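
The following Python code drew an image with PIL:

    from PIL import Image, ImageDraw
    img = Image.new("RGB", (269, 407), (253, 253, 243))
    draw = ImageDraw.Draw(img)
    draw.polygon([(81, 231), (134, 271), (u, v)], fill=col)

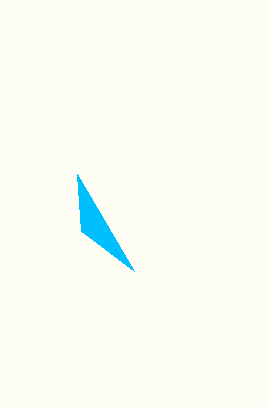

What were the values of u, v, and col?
u = 77
v = 174
col = 'deepskyblue'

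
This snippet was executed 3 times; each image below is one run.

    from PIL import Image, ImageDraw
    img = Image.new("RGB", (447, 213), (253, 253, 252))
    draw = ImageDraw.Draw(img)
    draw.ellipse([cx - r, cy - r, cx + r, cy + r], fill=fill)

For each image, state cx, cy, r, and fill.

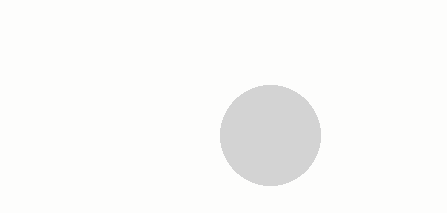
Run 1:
cx = 270
cy = 135
r = 50
fill = 'lightgray'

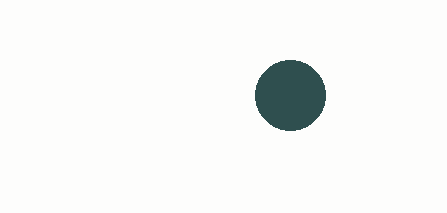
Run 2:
cx = 290, cy = 95, r = 35, fill = 'darkslategray'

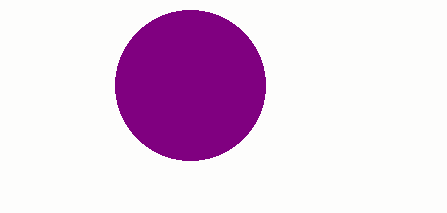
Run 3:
cx = 190, cy = 85, r = 75, fill = 'purple'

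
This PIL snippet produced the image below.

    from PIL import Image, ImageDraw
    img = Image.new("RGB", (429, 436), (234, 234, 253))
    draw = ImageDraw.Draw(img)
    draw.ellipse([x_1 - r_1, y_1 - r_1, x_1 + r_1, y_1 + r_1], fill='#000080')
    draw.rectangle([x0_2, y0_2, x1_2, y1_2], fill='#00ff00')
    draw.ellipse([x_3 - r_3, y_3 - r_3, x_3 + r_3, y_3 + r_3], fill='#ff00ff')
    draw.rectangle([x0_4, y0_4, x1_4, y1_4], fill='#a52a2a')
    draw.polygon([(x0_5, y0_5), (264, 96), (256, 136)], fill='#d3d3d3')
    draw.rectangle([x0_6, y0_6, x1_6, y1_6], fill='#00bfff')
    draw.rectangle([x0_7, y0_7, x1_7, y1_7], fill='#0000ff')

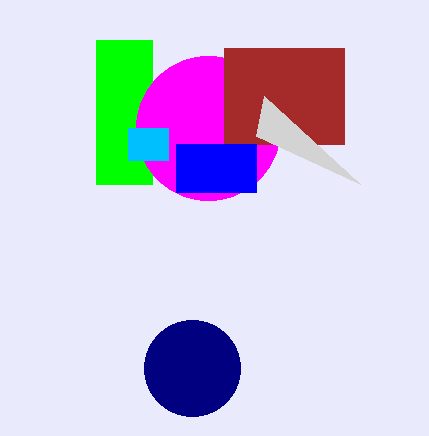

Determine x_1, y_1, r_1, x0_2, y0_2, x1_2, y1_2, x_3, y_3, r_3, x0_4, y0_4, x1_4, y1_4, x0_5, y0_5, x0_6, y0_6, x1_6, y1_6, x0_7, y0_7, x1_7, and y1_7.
x_1 = 192; y_1 = 368; r_1 = 48; x0_2 = 96; y0_2 = 40; x1_2 = 152; y1_2 = 184; x_3 = 208; y_3 = 128; r_3 = 72; x0_4 = 224; y0_4 = 48; x1_4 = 344; y1_4 = 144; x0_5 = 360; y0_5 = 184; x0_6 = 128; y0_6 = 128; x1_6 = 168; y1_6 = 160; x0_7 = 176; y0_7 = 144; x1_7 = 256; y1_7 = 192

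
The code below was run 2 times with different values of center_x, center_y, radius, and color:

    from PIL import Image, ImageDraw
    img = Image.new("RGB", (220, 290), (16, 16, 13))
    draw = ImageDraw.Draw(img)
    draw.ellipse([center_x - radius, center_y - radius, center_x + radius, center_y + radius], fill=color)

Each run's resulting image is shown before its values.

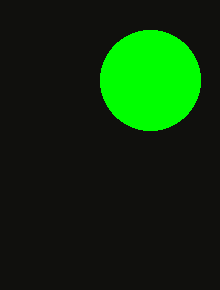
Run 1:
center_x = 150; center_y = 80; radius = 50; color = 'lime'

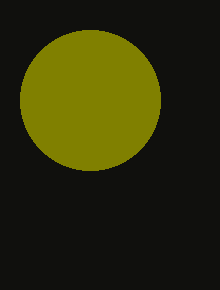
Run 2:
center_x = 90
center_y = 100
radius = 70
color = 'olive'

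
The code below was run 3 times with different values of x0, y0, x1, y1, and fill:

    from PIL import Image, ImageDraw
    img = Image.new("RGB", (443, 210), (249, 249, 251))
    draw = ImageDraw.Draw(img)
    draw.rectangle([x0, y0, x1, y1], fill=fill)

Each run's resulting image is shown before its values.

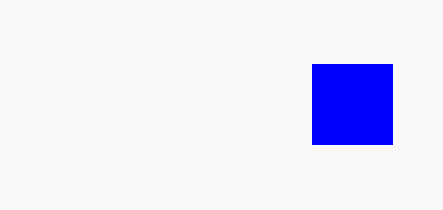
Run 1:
x0 = 312; y0 = 64; x1 = 392; y1 = 144; fill = 'blue'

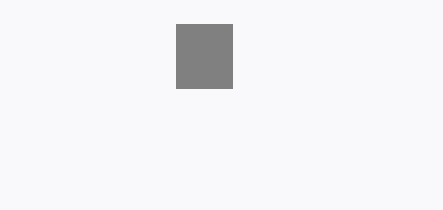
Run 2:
x0 = 176; y0 = 24; x1 = 232; y1 = 88; fill = 'gray'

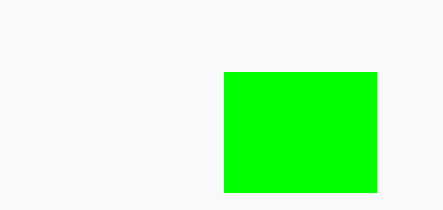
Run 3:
x0 = 224
y0 = 72
x1 = 376
y1 = 192
fill = 'lime'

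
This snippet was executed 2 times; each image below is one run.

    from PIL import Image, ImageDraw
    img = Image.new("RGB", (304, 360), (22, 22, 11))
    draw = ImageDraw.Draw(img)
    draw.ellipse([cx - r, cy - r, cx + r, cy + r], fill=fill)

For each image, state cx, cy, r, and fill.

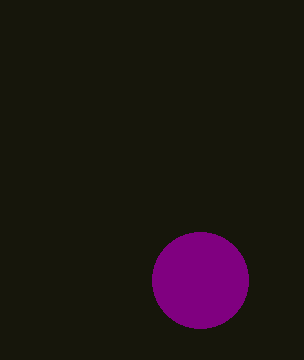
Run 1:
cx = 200, cy = 280, r = 48, fill = 'purple'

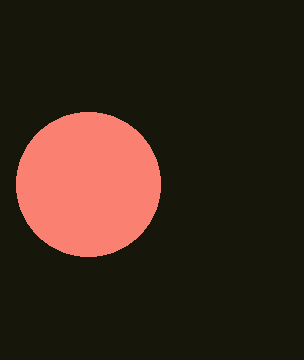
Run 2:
cx = 88; cy = 184; r = 72; fill = 'salmon'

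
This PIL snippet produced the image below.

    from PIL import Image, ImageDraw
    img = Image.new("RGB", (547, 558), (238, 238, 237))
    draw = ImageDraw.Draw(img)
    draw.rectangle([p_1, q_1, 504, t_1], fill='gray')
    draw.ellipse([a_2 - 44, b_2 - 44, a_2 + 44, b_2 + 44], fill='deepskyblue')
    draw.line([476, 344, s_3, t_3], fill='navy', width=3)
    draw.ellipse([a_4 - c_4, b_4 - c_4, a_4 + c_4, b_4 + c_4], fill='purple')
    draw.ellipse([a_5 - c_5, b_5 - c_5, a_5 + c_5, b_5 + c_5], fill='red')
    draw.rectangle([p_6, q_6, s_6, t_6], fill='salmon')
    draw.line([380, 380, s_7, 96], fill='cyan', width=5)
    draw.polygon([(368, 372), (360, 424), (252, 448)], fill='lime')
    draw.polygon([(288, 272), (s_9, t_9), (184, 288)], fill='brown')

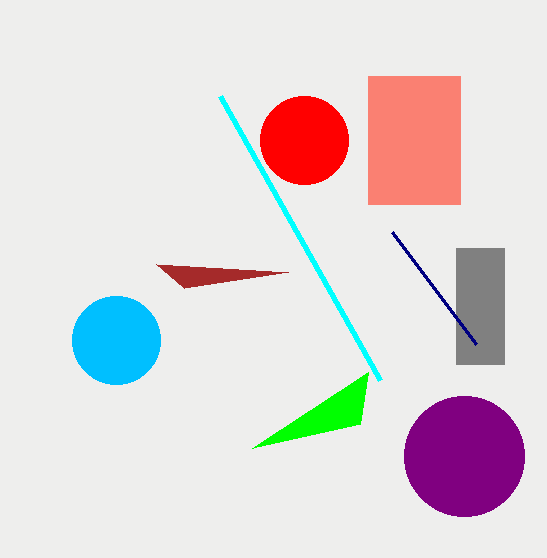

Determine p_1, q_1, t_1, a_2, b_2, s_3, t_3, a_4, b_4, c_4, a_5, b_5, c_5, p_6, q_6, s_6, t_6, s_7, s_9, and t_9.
p_1 = 456
q_1 = 248
t_1 = 364
a_2 = 116
b_2 = 340
s_3 = 392
t_3 = 232
a_4 = 464
b_4 = 456
c_4 = 60
a_5 = 304
b_5 = 140
c_5 = 44
p_6 = 368
q_6 = 76
s_6 = 460
t_6 = 204
s_7 = 220
s_9 = 156
t_9 = 264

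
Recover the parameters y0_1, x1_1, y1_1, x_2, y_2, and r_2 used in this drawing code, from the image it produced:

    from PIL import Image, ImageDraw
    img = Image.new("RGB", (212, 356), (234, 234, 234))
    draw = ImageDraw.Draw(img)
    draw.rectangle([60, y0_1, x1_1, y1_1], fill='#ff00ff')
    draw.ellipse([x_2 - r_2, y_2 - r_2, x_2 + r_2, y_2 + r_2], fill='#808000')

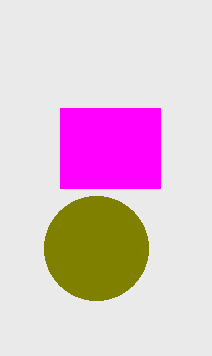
y0_1 = 108
x1_1 = 160
y1_1 = 188
x_2 = 96
y_2 = 248
r_2 = 52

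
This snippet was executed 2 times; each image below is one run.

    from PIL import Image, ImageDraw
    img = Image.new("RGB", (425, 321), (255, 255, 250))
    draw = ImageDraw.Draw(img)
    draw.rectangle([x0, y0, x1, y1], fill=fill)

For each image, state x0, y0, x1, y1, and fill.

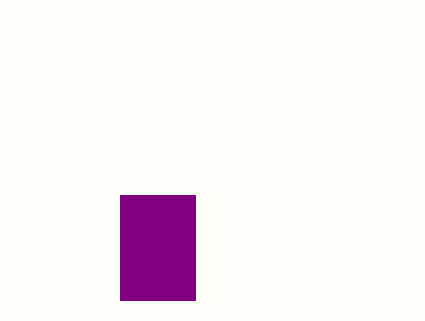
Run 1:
x0 = 120
y0 = 195
x1 = 195
y1 = 300
fill = 'purple'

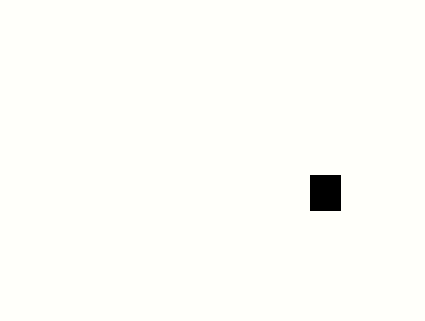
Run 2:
x0 = 310; y0 = 175; x1 = 340; y1 = 210; fill = 'black'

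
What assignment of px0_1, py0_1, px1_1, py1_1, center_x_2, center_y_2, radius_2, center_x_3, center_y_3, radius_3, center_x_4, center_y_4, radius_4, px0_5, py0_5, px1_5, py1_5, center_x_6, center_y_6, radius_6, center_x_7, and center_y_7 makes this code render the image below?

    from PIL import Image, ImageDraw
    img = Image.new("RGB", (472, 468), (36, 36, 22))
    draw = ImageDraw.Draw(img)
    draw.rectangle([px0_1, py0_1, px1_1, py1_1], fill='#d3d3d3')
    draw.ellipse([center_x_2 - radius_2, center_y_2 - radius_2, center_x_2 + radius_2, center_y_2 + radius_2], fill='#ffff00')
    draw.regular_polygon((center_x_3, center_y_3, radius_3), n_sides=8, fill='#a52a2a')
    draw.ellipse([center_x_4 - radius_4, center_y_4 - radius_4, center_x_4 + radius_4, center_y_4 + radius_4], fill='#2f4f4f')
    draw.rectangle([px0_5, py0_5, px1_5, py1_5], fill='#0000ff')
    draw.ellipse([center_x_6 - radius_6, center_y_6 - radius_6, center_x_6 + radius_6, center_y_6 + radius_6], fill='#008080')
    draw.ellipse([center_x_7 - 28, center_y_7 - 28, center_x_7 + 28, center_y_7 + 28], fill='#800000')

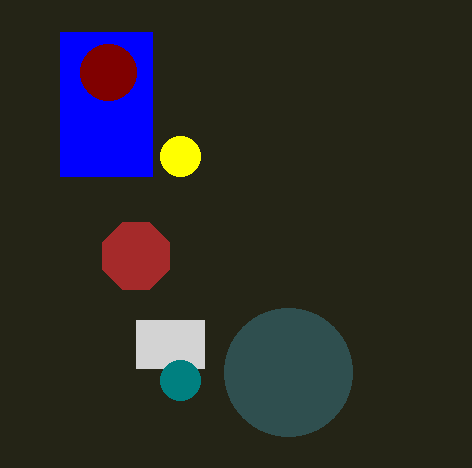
px0_1 = 136, py0_1 = 320, px1_1 = 204, py1_1 = 368, center_x_2 = 180, center_y_2 = 156, radius_2 = 20, center_x_3 = 136, center_y_3 = 256, radius_3 = 36, center_x_4 = 288, center_y_4 = 372, radius_4 = 64, px0_5 = 60, py0_5 = 32, px1_5 = 152, py1_5 = 176, center_x_6 = 180, center_y_6 = 380, radius_6 = 20, center_x_7 = 108, center_y_7 = 72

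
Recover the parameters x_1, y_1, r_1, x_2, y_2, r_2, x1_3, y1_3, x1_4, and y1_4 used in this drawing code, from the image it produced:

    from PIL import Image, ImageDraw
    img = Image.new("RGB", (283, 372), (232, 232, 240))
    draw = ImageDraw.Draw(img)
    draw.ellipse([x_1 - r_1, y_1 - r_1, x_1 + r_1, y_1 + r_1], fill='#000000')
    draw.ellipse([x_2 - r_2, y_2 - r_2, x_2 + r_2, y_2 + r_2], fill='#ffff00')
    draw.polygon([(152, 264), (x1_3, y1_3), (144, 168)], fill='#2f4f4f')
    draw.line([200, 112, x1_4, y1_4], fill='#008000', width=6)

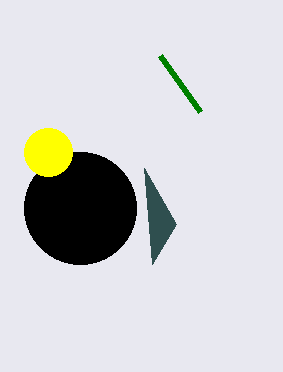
x_1 = 80
y_1 = 208
r_1 = 56
x_2 = 48
y_2 = 152
r_2 = 24
x1_3 = 176
y1_3 = 224
x1_4 = 160
y1_4 = 56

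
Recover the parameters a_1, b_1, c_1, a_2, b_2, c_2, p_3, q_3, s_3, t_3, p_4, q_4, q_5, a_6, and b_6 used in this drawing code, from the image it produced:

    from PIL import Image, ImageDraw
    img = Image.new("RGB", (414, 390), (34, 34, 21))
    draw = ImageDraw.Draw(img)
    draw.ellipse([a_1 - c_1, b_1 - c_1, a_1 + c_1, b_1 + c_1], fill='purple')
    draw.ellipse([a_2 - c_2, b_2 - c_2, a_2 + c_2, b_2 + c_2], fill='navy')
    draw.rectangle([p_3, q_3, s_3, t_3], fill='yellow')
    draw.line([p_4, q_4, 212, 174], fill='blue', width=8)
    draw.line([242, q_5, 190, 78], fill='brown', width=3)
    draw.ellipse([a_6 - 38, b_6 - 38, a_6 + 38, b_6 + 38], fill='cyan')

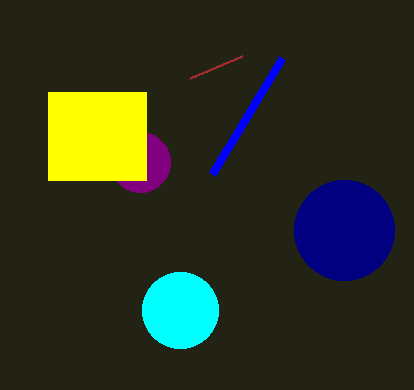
a_1 = 140
b_1 = 162
c_1 = 30
a_2 = 344
b_2 = 230
c_2 = 50
p_3 = 48
q_3 = 92
s_3 = 146
t_3 = 180
p_4 = 282
q_4 = 58
q_5 = 56
a_6 = 180
b_6 = 310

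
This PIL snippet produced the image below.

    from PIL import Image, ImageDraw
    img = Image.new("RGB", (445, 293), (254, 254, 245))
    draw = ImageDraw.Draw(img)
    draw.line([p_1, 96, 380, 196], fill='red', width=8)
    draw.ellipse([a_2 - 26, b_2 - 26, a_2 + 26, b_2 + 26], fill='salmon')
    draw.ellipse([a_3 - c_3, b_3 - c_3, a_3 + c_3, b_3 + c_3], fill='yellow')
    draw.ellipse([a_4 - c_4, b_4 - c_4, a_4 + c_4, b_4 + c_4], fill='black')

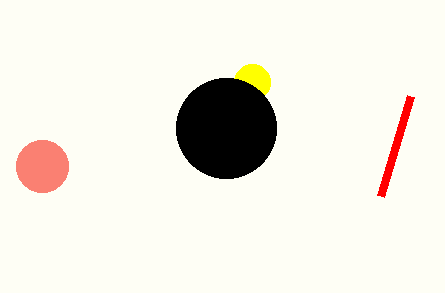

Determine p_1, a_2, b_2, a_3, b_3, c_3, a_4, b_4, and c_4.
p_1 = 410; a_2 = 42; b_2 = 166; a_3 = 252; b_3 = 82; c_3 = 18; a_4 = 226; b_4 = 128; c_4 = 50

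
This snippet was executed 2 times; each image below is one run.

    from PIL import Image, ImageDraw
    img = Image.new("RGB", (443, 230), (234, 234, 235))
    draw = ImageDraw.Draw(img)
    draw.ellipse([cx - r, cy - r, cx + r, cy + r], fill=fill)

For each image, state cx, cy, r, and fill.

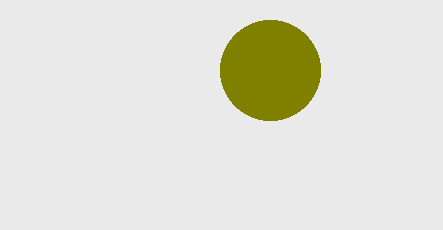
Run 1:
cx = 270
cy = 70
r = 50
fill = 'olive'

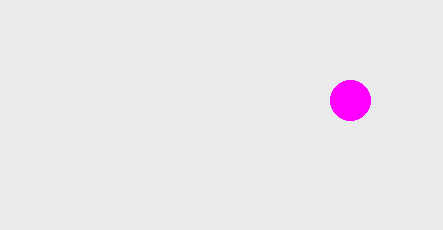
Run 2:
cx = 350, cy = 100, r = 20, fill = 'magenta'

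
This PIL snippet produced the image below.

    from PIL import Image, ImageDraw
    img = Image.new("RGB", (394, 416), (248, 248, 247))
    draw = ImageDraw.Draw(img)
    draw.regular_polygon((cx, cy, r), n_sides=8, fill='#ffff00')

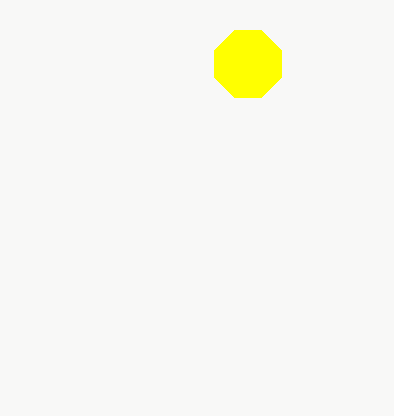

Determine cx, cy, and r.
cx = 248
cy = 64
r = 36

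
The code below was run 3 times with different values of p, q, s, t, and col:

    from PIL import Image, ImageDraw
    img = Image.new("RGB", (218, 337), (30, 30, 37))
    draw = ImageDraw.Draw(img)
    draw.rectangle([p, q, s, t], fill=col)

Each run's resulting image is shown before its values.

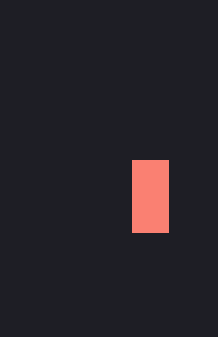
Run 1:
p = 132, q = 160, s = 168, t = 232, col = 'salmon'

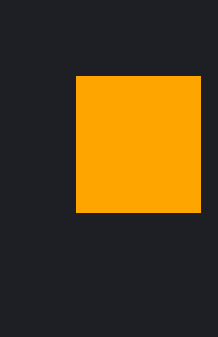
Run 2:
p = 76, q = 76, s = 200, t = 212, col = 'orange'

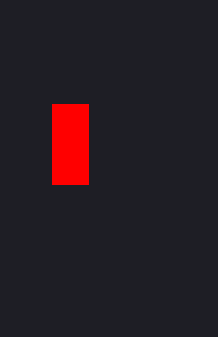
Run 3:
p = 52, q = 104, s = 88, t = 184, col = 'red'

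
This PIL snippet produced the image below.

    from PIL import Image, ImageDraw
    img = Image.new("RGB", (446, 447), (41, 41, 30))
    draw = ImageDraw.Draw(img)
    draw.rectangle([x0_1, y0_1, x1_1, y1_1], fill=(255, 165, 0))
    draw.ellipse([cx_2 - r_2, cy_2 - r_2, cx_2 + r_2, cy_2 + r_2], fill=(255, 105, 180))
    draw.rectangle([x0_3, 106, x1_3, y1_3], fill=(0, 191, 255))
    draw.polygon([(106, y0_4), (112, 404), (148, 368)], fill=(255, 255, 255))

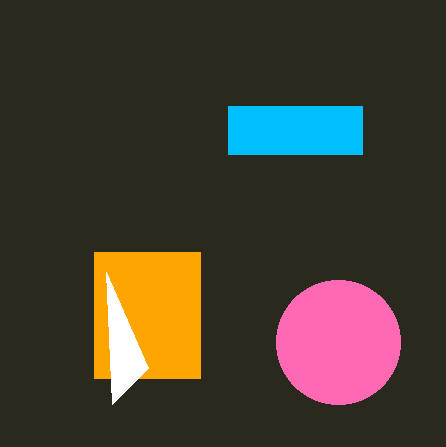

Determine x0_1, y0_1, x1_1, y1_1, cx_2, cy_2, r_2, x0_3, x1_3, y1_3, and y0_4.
x0_1 = 94; y0_1 = 252; x1_1 = 200; y1_1 = 378; cx_2 = 338; cy_2 = 342; r_2 = 62; x0_3 = 228; x1_3 = 362; y1_3 = 154; y0_4 = 272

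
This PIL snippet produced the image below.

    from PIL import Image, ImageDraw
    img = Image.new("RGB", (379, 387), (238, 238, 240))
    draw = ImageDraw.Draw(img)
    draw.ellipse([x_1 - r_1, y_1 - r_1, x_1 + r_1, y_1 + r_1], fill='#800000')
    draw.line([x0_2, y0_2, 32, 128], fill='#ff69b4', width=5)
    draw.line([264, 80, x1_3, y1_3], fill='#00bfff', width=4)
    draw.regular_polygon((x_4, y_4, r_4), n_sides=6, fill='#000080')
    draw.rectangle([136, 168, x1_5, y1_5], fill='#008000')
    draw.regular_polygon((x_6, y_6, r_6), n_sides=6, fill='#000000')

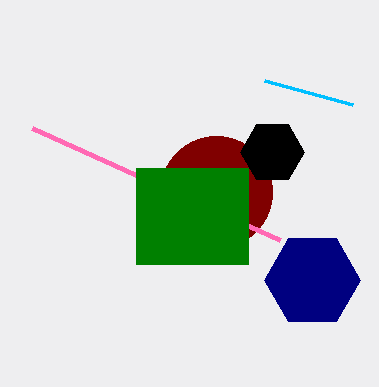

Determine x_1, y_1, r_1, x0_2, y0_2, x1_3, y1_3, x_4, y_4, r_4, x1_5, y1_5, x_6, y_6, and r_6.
x_1 = 216; y_1 = 192; r_1 = 56; x0_2 = 280; y0_2 = 240; x1_3 = 352; y1_3 = 104; x_4 = 312; y_4 = 280; r_4 = 48; x1_5 = 248; y1_5 = 264; x_6 = 272; y_6 = 152; r_6 = 32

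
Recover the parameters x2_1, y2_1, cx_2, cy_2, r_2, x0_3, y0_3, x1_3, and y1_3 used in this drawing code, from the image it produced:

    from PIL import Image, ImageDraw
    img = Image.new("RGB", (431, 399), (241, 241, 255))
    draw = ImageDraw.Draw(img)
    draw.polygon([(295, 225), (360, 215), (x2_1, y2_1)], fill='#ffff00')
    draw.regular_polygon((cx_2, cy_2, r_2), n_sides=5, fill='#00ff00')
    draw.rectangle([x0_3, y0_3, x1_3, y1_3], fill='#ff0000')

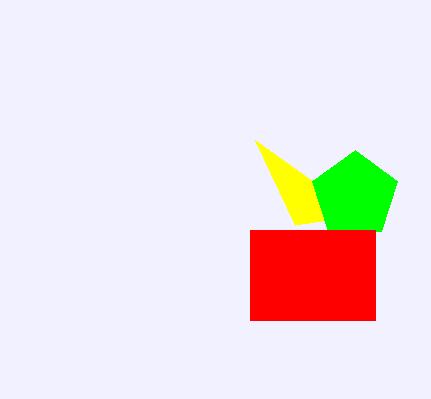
x2_1 = 255, y2_1 = 140, cx_2 = 355, cy_2 = 195, r_2 = 45, x0_3 = 250, y0_3 = 230, x1_3 = 375, y1_3 = 320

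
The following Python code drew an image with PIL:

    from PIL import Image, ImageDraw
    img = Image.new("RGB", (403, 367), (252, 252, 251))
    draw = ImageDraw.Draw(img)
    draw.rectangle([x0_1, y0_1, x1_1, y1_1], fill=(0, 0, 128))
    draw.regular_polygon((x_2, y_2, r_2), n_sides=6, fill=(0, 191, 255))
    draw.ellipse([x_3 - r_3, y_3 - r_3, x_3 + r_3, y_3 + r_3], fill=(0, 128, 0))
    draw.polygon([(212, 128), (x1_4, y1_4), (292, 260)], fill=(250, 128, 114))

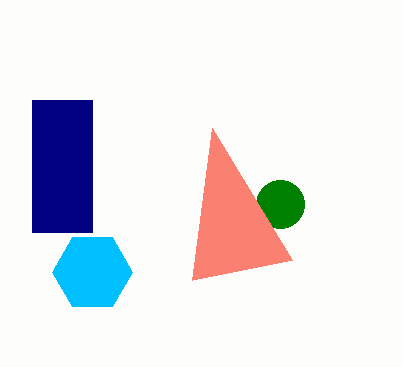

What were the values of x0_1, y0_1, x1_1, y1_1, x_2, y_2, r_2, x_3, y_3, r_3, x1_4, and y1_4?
x0_1 = 32
y0_1 = 100
x1_1 = 92
y1_1 = 232
x_2 = 92
y_2 = 272
r_2 = 40
x_3 = 280
y_3 = 204
r_3 = 24
x1_4 = 192
y1_4 = 280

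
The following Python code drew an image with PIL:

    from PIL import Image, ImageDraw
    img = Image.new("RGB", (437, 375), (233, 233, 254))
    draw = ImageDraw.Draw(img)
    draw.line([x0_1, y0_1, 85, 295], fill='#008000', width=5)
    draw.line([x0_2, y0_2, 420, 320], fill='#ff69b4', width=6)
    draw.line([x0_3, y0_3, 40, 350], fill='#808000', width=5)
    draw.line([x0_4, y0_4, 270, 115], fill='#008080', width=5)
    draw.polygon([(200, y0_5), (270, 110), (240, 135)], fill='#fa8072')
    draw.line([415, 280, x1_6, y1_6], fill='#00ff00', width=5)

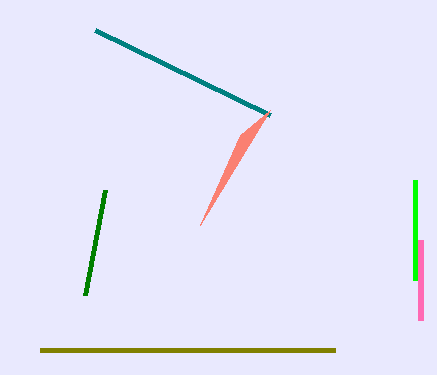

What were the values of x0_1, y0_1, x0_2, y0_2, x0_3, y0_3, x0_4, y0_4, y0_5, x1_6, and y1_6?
x0_1 = 105; y0_1 = 190; x0_2 = 420; y0_2 = 240; x0_3 = 335; y0_3 = 350; x0_4 = 95; y0_4 = 30; y0_5 = 225; x1_6 = 415; y1_6 = 180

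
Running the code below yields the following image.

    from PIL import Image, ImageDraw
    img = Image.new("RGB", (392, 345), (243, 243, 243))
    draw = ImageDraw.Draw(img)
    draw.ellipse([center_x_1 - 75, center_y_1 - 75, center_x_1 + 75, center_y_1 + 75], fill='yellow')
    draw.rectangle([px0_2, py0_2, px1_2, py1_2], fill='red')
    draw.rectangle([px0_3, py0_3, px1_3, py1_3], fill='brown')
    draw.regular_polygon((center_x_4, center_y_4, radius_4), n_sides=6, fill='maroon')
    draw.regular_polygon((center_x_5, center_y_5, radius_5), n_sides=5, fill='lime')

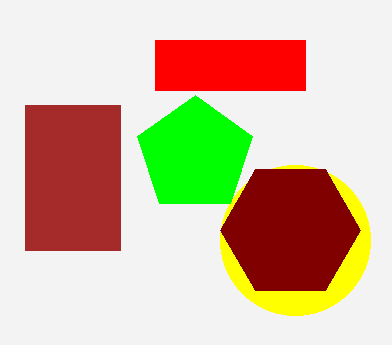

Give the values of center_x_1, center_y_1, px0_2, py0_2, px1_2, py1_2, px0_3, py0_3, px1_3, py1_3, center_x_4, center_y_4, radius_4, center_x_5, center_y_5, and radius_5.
center_x_1 = 295, center_y_1 = 240, px0_2 = 155, py0_2 = 40, px1_2 = 305, py1_2 = 90, px0_3 = 25, py0_3 = 105, px1_3 = 120, py1_3 = 250, center_x_4 = 290, center_y_4 = 230, radius_4 = 70, center_x_5 = 195, center_y_5 = 155, radius_5 = 60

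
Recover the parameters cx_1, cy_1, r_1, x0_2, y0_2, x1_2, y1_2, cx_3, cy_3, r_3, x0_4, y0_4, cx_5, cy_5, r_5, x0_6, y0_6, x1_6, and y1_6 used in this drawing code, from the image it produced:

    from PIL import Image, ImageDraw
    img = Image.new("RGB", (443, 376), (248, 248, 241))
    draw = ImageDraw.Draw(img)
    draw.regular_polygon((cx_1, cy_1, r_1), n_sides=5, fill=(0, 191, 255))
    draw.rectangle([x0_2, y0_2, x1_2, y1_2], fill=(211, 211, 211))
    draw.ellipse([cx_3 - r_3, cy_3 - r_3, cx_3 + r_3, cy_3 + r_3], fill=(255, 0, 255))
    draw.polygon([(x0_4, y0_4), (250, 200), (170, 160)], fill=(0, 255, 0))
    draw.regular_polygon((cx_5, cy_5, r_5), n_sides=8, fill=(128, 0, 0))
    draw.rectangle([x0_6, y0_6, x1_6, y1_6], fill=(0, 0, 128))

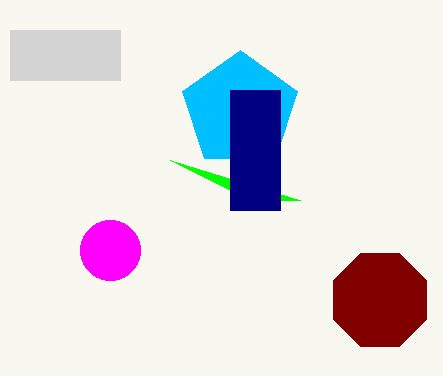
cx_1 = 240; cy_1 = 110; r_1 = 60; x0_2 = 10; y0_2 = 30; x1_2 = 120; y1_2 = 80; cx_3 = 110; cy_3 = 250; r_3 = 30; x0_4 = 300; y0_4 = 200; cx_5 = 380; cy_5 = 300; r_5 = 50; x0_6 = 230; y0_6 = 90; x1_6 = 280; y1_6 = 210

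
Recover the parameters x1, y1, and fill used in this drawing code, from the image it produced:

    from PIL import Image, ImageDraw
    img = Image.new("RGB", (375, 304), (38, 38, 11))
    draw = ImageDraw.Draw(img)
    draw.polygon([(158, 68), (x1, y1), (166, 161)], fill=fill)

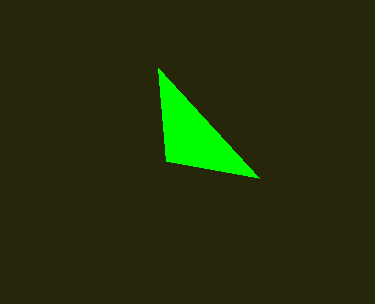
x1 = 259, y1 = 178, fill = 'lime'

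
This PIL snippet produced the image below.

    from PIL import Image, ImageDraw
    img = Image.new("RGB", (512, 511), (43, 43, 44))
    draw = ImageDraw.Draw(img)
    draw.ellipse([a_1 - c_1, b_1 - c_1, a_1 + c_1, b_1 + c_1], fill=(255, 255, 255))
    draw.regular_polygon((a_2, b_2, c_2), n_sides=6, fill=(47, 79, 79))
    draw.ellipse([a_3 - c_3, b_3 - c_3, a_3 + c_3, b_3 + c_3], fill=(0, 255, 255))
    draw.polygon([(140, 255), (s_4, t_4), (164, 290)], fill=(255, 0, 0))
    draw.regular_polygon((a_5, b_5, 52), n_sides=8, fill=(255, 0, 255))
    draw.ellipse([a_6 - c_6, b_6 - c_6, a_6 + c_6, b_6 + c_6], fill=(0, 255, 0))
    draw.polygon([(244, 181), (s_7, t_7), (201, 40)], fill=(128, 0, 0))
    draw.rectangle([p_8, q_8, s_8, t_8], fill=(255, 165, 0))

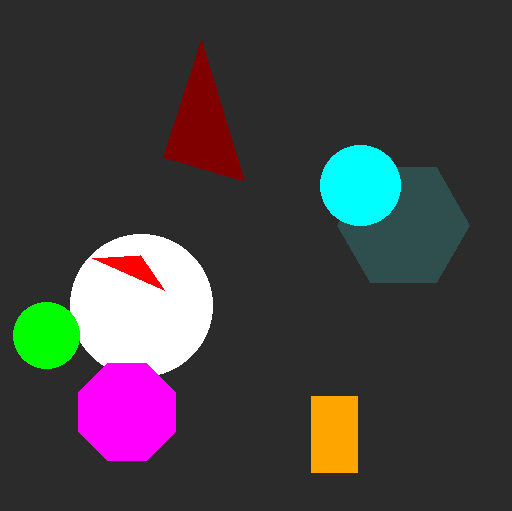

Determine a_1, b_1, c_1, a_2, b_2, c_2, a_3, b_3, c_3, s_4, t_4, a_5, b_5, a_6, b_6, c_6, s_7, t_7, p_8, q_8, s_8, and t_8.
a_1 = 141; b_1 = 305; c_1 = 71; a_2 = 403; b_2 = 225; c_2 = 66; a_3 = 360; b_3 = 185; c_3 = 40; s_4 = 92; t_4 = 258; a_5 = 127; b_5 = 412; a_6 = 46; b_6 = 335; c_6 = 33; s_7 = 163; t_7 = 157; p_8 = 311; q_8 = 396; s_8 = 357; t_8 = 472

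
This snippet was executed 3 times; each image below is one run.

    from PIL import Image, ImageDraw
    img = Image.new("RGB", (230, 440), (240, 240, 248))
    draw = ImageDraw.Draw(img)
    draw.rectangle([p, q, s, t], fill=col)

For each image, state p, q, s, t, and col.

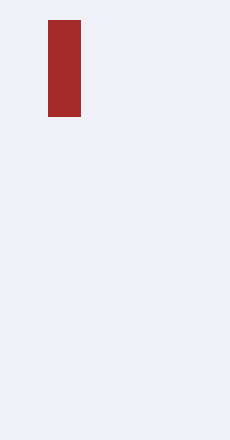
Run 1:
p = 48; q = 20; s = 80; t = 116; col = 'brown'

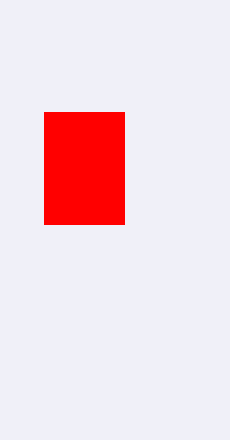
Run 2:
p = 44; q = 112; s = 124; t = 224; col = 'red'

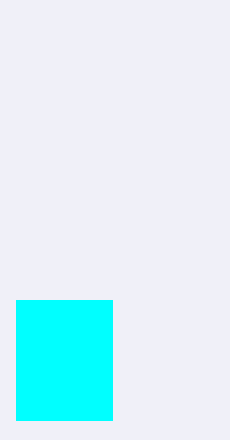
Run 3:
p = 16, q = 300, s = 112, t = 420, col = 'cyan'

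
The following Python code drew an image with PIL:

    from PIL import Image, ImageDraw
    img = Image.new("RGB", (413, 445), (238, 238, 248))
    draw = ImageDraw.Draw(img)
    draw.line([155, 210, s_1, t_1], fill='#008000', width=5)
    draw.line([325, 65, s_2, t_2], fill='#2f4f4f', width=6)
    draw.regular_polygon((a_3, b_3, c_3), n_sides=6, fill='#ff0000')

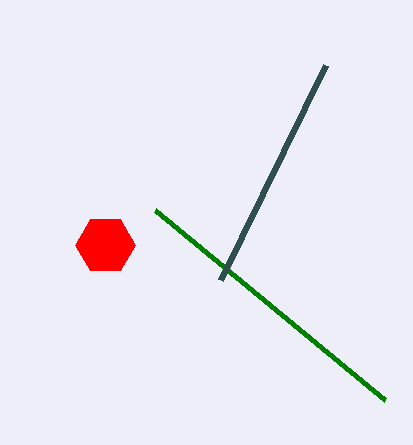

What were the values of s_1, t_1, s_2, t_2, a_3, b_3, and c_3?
s_1 = 385
t_1 = 400
s_2 = 220
t_2 = 280
a_3 = 105
b_3 = 245
c_3 = 30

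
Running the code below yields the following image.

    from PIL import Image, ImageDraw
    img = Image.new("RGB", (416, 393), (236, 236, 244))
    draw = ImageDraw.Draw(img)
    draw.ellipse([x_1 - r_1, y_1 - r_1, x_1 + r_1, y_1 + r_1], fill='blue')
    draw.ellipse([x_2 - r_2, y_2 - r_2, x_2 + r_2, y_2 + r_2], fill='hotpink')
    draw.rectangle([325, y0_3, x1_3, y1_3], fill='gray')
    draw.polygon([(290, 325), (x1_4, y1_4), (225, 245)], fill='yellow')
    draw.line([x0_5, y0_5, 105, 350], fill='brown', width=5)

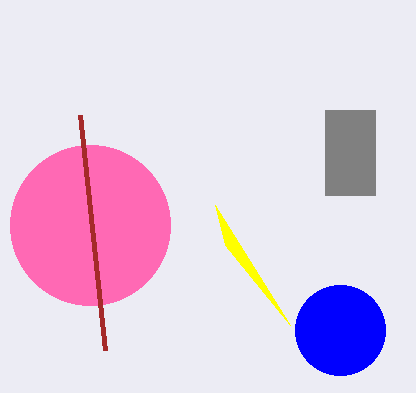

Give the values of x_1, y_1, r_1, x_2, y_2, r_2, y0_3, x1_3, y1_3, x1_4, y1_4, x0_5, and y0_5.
x_1 = 340
y_1 = 330
r_1 = 45
x_2 = 90
y_2 = 225
r_2 = 80
y0_3 = 110
x1_3 = 375
y1_3 = 195
x1_4 = 215
y1_4 = 205
x0_5 = 80
y0_5 = 115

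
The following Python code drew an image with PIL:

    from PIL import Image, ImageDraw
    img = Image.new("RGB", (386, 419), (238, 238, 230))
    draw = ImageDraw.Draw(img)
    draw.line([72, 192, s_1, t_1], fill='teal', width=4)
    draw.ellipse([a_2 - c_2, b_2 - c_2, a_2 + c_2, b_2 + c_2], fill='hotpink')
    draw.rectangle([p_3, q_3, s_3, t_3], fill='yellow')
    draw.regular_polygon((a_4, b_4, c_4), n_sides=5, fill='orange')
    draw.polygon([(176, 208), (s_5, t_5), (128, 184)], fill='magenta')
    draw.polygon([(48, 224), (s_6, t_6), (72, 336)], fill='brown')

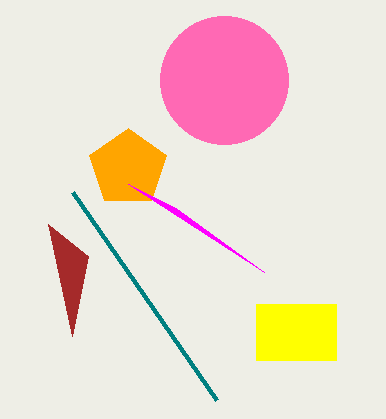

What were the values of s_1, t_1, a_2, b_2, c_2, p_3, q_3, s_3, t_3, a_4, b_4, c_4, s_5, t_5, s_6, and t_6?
s_1 = 216; t_1 = 400; a_2 = 224; b_2 = 80; c_2 = 64; p_3 = 256; q_3 = 304; s_3 = 336; t_3 = 360; a_4 = 128; b_4 = 168; c_4 = 40; s_5 = 264; t_5 = 272; s_6 = 88; t_6 = 256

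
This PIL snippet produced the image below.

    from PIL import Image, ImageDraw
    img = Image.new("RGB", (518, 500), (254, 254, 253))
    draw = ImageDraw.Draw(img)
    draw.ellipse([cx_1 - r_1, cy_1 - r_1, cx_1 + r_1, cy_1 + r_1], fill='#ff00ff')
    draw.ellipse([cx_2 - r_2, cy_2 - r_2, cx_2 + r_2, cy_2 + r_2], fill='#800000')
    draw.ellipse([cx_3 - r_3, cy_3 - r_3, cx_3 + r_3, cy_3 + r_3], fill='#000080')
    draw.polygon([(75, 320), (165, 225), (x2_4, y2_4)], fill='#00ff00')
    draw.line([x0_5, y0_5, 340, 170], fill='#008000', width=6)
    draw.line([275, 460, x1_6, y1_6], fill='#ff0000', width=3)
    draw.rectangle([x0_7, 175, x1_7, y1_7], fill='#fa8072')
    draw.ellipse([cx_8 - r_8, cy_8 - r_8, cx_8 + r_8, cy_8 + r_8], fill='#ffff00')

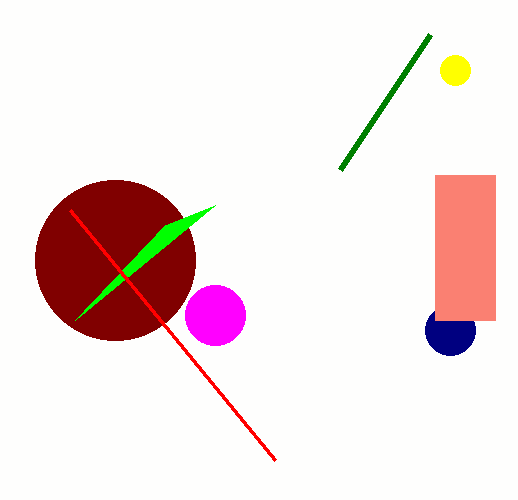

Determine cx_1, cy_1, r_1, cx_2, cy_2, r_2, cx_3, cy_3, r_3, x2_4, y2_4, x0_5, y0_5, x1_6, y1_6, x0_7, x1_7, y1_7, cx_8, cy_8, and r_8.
cx_1 = 215
cy_1 = 315
r_1 = 30
cx_2 = 115
cy_2 = 260
r_2 = 80
cx_3 = 450
cy_3 = 330
r_3 = 25
x2_4 = 215
y2_4 = 205
x0_5 = 430
y0_5 = 35
x1_6 = 70
y1_6 = 210
x0_7 = 435
x1_7 = 495
y1_7 = 320
cx_8 = 455
cy_8 = 70
r_8 = 15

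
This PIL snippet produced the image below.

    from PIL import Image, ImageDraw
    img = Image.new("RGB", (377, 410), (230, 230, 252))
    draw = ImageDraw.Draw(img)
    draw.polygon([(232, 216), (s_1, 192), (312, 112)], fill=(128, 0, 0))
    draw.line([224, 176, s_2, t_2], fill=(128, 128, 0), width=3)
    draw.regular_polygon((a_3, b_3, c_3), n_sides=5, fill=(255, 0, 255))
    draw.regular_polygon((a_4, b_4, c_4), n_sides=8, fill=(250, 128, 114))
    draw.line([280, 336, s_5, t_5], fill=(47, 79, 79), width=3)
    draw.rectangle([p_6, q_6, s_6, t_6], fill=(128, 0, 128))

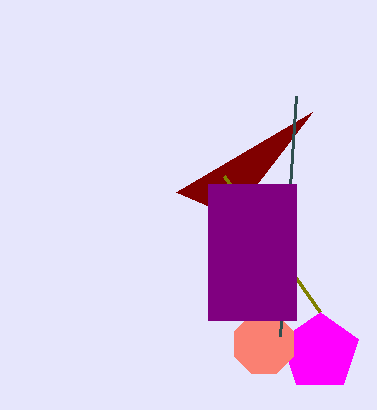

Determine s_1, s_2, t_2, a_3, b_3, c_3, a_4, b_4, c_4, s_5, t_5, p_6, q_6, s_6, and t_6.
s_1 = 176, s_2 = 320, t_2 = 312, a_3 = 320, b_3 = 352, c_3 = 40, a_4 = 264, b_4 = 344, c_4 = 32, s_5 = 296, t_5 = 96, p_6 = 208, q_6 = 184, s_6 = 296, t_6 = 320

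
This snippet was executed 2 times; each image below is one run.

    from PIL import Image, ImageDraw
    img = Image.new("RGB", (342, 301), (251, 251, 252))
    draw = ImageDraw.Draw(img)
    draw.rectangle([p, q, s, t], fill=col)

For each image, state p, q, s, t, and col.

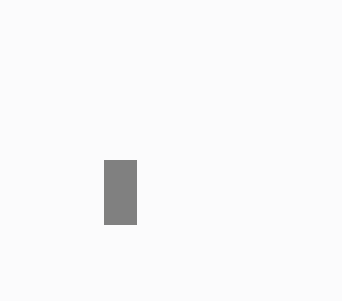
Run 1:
p = 104
q = 160
s = 136
t = 224
col = 'gray'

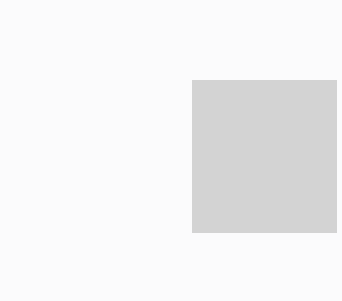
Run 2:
p = 192
q = 80
s = 336
t = 232
col = 'lightgray'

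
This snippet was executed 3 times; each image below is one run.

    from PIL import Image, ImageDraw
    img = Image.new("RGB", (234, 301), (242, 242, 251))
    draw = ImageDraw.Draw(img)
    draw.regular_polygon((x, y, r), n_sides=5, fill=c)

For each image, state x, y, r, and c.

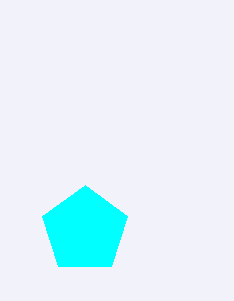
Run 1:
x = 85, y = 230, r = 45, c = 'cyan'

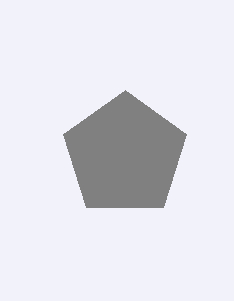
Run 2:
x = 125
y = 155
r = 65
c = 'gray'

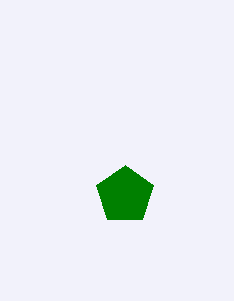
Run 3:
x = 125; y = 195; r = 30; c = 'green'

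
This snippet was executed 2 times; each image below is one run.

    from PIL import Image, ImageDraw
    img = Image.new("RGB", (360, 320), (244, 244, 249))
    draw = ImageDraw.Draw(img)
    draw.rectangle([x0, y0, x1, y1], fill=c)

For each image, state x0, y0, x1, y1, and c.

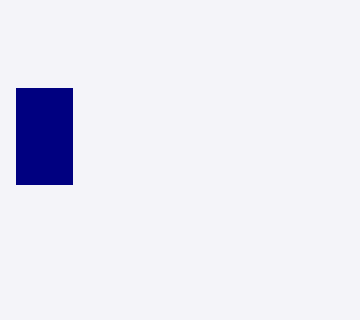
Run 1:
x0 = 16, y0 = 88, x1 = 72, y1 = 184, c = 'navy'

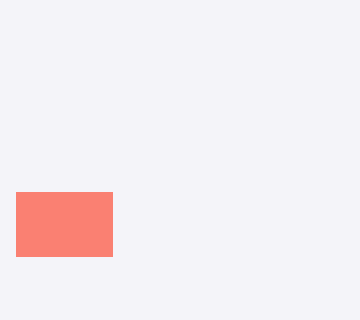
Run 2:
x0 = 16, y0 = 192, x1 = 112, y1 = 256, c = 'salmon'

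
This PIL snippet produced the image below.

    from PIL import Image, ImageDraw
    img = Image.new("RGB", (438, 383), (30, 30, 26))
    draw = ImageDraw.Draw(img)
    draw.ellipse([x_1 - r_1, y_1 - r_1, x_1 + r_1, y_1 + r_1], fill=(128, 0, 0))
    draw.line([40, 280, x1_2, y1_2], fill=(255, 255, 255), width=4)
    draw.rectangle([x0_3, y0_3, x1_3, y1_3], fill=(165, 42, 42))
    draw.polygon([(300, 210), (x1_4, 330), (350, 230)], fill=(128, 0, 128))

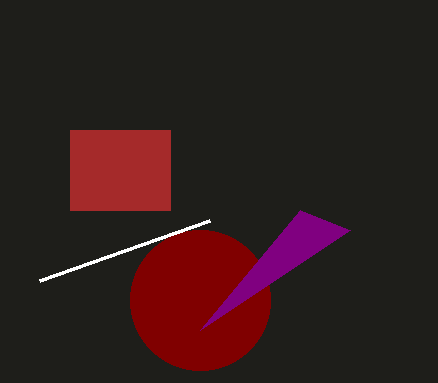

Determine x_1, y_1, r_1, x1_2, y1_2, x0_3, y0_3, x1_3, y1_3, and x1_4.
x_1 = 200; y_1 = 300; r_1 = 70; x1_2 = 210; y1_2 = 220; x0_3 = 70; y0_3 = 130; x1_3 = 170; y1_3 = 210; x1_4 = 200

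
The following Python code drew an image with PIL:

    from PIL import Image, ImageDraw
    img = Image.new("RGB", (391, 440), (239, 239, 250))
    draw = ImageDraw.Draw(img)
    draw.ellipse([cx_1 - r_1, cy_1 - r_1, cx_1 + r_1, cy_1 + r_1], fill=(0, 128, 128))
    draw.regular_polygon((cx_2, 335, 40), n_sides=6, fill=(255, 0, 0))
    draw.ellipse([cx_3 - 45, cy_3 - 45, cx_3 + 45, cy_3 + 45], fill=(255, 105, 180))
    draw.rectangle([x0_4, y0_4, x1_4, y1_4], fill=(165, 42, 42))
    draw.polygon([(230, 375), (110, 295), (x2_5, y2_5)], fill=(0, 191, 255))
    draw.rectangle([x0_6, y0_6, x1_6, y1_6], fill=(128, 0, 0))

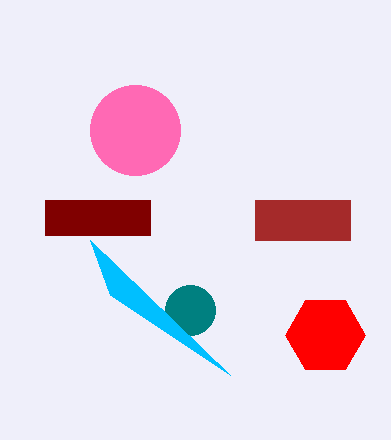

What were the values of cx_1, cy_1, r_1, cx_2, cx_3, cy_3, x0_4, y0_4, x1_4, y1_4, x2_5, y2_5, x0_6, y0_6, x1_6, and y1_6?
cx_1 = 190, cy_1 = 310, r_1 = 25, cx_2 = 325, cx_3 = 135, cy_3 = 130, x0_4 = 255, y0_4 = 200, x1_4 = 350, y1_4 = 240, x2_5 = 90, y2_5 = 240, x0_6 = 45, y0_6 = 200, x1_6 = 150, y1_6 = 235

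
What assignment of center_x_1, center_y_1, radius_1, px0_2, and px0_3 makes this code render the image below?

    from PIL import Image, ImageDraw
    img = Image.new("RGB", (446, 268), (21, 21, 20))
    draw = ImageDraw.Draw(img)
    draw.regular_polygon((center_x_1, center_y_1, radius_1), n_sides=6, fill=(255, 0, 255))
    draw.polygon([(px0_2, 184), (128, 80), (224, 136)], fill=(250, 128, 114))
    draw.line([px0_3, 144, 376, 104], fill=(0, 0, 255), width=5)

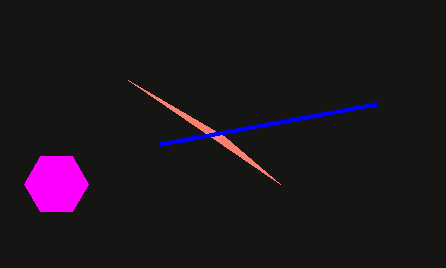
center_x_1 = 56; center_y_1 = 184; radius_1 = 32; px0_2 = 280; px0_3 = 160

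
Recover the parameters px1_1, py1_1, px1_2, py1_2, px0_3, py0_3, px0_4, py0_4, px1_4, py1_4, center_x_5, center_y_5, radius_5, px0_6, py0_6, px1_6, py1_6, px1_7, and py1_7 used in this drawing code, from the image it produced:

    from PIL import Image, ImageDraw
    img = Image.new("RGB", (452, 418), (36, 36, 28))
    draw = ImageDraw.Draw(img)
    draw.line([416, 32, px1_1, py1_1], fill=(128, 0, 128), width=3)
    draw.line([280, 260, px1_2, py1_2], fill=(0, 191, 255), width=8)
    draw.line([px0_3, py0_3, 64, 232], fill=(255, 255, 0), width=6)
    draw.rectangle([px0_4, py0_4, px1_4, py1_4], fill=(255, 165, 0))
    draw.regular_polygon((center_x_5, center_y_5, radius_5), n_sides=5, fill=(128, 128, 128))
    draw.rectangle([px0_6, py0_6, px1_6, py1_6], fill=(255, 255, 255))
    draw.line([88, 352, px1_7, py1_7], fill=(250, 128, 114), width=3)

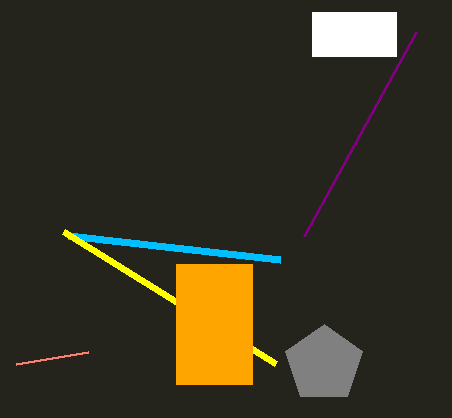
px1_1 = 304, py1_1 = 236, px1_2 = 68, py1_2 = 236, px0_3 = 276, py0_3 = 364, px0_4 = 176, py0_4 = 264, px1_4 = 252, py1_4 = 384, center_x_5 = 324, center_y_5 = 364, radius_5 = 40, px0_6 = 312, py0_6 = 12, px1_6 = 396, py1_6 = 56, px1_7 = 16, py1_7 = 364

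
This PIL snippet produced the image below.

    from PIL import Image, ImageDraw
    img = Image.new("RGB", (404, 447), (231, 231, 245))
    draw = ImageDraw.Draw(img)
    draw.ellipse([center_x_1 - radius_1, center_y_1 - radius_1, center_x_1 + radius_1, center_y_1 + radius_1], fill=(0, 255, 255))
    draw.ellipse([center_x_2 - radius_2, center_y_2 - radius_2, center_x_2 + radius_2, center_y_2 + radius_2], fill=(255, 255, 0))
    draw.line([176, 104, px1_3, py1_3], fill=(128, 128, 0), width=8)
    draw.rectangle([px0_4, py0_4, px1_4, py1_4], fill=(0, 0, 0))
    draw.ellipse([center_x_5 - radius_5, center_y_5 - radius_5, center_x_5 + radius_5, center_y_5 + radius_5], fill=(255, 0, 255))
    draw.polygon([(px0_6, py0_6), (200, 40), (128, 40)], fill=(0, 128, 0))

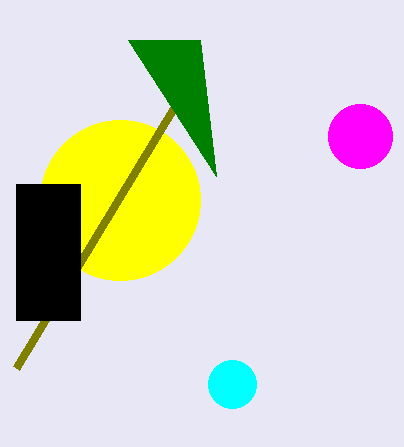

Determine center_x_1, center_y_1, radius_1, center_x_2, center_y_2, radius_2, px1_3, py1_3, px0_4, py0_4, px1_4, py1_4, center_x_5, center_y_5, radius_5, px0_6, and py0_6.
center_x_1 = 232
center_y_1 = 384
radius_1 = 24
center_x_2 = 120
center_y_2 = 200
radius_2 = 80
px1_3 = 16
py1_3 = 368
px0_4 = 16
py0_4 = 184
px1_4 = 80
py1_4 = 320
center_x_5 = 360
center_y_5 = 136
radius_5 = 32
px0_6 = 216
py0_6 = 176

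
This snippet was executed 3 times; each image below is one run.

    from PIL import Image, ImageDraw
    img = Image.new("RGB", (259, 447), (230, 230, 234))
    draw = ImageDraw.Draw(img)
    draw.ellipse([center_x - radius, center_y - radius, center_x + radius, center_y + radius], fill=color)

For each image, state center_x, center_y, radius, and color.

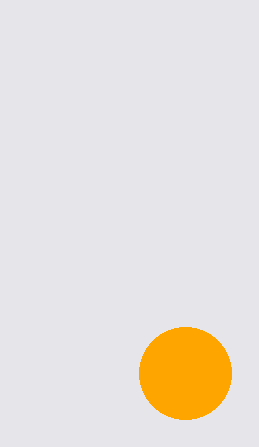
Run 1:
center_x = 185
center_y = 373
radius = 46
color = 'orange'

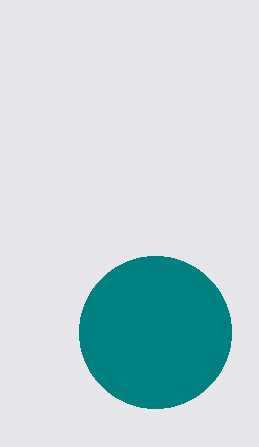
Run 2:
center_x = 155; center_y = 332; radius = 76; color = 'teal'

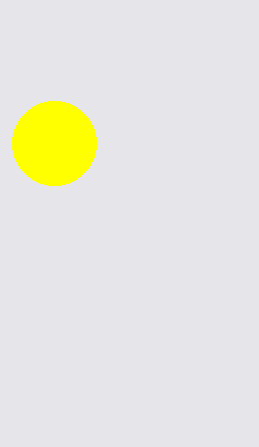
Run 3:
center_x = 54
center_y = 143
radius = 42
color = 'yellow'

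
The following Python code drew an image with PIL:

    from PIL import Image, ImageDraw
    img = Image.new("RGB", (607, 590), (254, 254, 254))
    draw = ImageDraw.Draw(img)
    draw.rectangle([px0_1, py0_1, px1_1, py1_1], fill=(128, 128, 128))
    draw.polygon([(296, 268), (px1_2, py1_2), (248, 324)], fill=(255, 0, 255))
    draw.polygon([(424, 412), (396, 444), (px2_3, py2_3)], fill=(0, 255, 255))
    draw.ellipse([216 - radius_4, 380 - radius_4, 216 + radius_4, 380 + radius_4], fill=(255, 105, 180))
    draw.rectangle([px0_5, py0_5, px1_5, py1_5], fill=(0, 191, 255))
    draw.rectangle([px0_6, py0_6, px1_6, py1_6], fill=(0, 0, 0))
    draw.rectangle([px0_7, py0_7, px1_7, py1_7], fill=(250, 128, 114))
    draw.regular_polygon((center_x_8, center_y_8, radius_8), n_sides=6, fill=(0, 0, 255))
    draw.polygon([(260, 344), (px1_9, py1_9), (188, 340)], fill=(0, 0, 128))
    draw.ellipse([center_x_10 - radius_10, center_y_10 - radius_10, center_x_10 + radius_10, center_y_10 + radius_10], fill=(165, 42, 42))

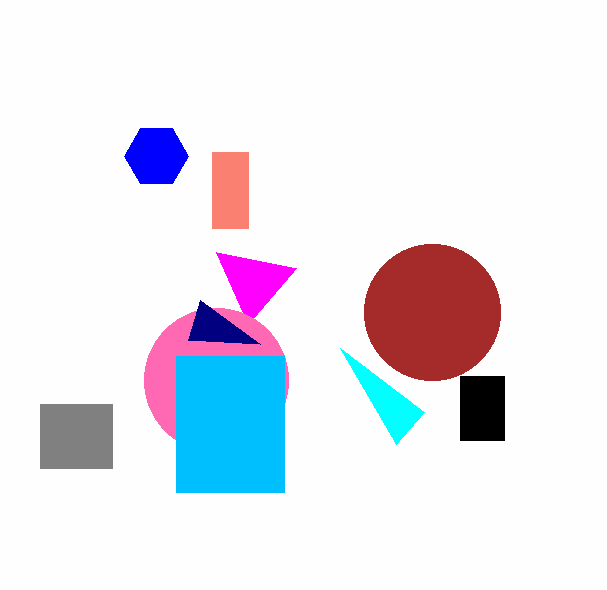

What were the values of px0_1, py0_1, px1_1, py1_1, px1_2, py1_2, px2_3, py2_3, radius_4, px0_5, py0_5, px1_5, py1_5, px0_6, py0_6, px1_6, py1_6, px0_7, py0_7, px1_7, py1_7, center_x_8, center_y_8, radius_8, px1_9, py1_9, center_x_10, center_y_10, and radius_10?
px0_1 = 40, py0_1 = 404, px1_1 = 112, py1_1 = 468, px1_2 = 216, py1_2 = 252, px2_3 = 340, py2_3 = 348, radius_4 = 72, px0_5 = 176, py0_5 = 356, px1_5 = 284, py1_5 = 492, px0_6 = 460, py0_6 = 376, px1_6 = 504, py1_6 = 440, px0_7 = 212, py0_7 = 152, px1_7 = 248, py1_7 = 228, center_x_8 = 156, center_y_8 = 156, radius_8 = 32, px1_9 = 200, py1_9 = 300, center_x_10 = 432, center_y_10 = 312, radius_10 = 68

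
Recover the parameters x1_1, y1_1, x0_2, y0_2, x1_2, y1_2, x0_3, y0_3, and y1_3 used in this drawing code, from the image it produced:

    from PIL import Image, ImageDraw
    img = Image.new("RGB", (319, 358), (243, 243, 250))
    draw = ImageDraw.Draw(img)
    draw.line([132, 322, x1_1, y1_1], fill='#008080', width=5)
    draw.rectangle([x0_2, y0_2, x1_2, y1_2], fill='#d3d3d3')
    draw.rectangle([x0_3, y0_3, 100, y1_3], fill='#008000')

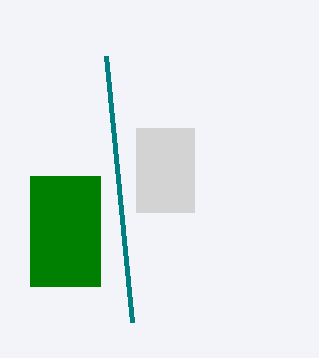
x1_1 = 106, y1_1 = 56, x0_2 = 136, y0_2 = 128, x1_2 = 194, y1_2 = 212, x0_3 = 30, y0_3 = 176, y1_3 = 286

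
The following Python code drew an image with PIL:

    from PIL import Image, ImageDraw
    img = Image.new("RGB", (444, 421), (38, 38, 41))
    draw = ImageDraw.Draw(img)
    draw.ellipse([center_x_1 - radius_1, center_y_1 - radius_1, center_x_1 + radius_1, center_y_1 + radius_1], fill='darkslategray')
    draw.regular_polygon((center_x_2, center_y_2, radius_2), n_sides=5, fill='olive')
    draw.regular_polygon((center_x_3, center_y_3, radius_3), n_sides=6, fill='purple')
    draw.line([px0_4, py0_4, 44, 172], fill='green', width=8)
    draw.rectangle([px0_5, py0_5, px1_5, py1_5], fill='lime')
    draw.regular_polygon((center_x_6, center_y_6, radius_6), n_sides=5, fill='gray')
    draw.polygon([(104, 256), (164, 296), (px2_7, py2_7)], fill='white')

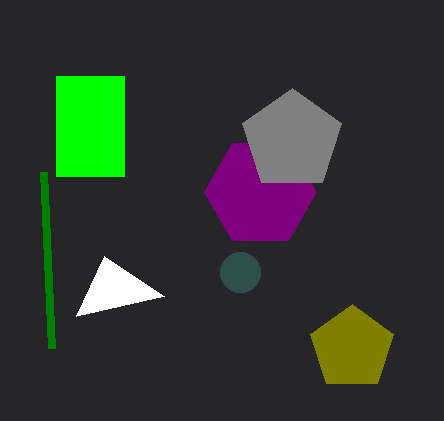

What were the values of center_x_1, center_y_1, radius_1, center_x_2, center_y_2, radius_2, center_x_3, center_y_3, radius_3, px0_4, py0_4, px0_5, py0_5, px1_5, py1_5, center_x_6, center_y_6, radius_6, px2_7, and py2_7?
center_x_1 = 240
center_y_1 = 272
radius_1 = 20
center_x_2 = 352
center_y_2 = 348
radius_2 = 44
center_x_3 = 260
center_y_3 = 192
radius_3 = 56
px0_4 = 52
py0_4 = 348
px0_5 = 56
py0_5 = 76
px1_5 = 124
py1_5 = 176
center_x_6 = 292
center_y_6 = 140
radius_6 = 52
px2_7 = 76
py2_7 = 316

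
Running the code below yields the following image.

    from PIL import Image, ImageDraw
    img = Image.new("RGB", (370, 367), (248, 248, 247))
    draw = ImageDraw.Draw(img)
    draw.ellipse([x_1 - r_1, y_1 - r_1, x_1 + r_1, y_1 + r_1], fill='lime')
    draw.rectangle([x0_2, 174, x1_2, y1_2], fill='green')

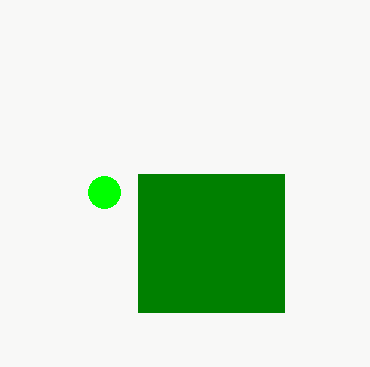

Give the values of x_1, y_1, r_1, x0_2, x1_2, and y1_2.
x_1 = 104; y_1 = 192; r_1 = 16; x0_2 = 138; x1_2 = 284; y1_2 = 312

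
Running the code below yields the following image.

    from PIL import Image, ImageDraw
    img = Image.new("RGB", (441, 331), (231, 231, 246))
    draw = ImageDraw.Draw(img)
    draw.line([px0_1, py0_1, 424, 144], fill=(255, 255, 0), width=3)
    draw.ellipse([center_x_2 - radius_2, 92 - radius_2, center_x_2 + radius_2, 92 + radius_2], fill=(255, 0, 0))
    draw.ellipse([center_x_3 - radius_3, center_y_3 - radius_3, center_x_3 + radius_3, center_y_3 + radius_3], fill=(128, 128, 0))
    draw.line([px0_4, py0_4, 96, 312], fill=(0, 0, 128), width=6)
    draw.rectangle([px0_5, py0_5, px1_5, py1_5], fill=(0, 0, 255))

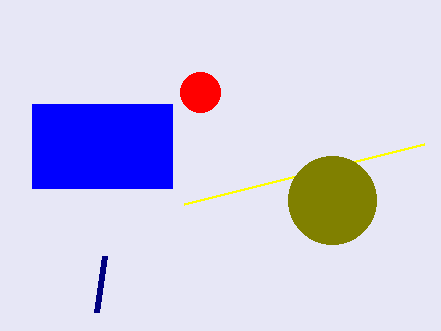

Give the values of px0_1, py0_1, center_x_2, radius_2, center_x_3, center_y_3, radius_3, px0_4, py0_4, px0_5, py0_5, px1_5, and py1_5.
px0_1 = 184, py0_1 = 204, center_x_2 = 200, radius_2 = 20, center_x_3 = 332, center_y_3 = 200, radius_3 = 44, px0_4 = 104, py0_4 = 256, px0_5 = 32, py0_5 = 104, px1_5 = 172, py1_5 = 188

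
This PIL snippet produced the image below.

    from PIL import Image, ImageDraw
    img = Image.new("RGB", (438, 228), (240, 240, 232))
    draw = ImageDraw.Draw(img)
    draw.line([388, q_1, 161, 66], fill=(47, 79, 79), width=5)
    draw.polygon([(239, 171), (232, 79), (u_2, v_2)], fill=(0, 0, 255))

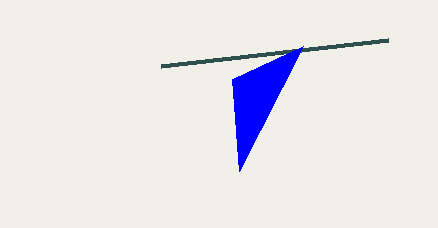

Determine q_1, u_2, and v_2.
q_1 = 40; u_2 = 303; v_2 = 46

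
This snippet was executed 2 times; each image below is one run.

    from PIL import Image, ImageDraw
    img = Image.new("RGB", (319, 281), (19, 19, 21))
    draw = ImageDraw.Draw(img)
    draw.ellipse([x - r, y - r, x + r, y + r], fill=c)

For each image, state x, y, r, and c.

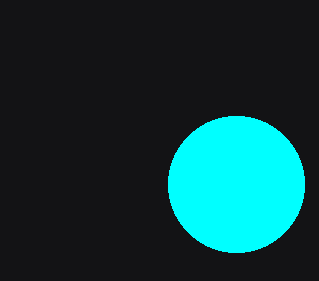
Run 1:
x = 236, y = 184, r = 68, c = 'cyan'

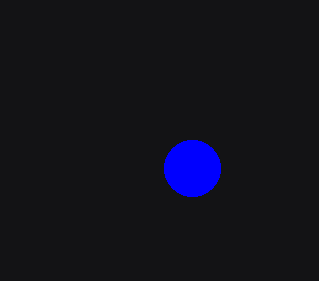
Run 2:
x = 192, y = 168, r = 28, c = 'blue'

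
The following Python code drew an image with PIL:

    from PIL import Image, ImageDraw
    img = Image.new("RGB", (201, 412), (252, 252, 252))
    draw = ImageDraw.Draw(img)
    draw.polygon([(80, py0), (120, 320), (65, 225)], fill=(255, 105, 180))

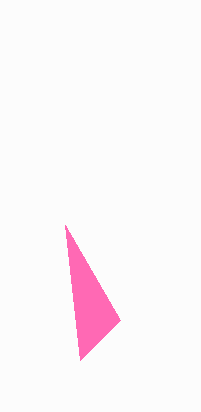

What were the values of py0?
py0 = 360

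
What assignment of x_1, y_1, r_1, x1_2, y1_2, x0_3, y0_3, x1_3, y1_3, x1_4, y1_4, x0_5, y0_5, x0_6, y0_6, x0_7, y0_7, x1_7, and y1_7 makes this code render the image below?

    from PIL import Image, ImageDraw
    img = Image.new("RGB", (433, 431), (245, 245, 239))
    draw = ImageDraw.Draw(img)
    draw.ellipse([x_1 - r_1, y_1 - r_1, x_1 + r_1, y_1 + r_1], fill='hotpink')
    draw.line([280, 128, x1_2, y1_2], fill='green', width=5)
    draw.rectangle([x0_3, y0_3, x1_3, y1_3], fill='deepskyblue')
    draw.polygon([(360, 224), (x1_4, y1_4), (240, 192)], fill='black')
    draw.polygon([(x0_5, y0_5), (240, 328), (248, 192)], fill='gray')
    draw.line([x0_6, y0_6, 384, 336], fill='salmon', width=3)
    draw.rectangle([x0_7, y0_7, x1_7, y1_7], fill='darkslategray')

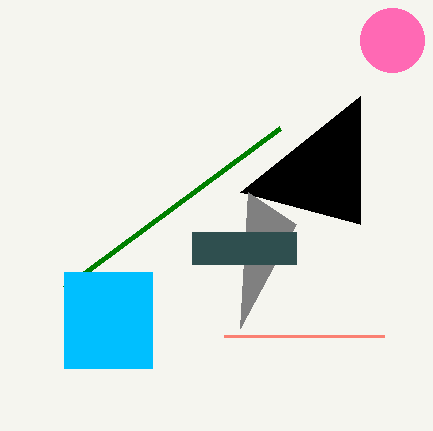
x_1 = 392, y_1 = 40, r_1 = 32, x1_2 = 64, y1_2 = 288, x0_3 = 64, y0_3 = 272, x1_3 = 152, y1_3 = 368, x1_4 = 360, y1_4 = 96, x0_5 = 296, y0_5 = 224, x0_6 = 224, y0_6 = 336, x0_7 = 192, y0_7 = 232, x1_7 = 296, y1_7 = 264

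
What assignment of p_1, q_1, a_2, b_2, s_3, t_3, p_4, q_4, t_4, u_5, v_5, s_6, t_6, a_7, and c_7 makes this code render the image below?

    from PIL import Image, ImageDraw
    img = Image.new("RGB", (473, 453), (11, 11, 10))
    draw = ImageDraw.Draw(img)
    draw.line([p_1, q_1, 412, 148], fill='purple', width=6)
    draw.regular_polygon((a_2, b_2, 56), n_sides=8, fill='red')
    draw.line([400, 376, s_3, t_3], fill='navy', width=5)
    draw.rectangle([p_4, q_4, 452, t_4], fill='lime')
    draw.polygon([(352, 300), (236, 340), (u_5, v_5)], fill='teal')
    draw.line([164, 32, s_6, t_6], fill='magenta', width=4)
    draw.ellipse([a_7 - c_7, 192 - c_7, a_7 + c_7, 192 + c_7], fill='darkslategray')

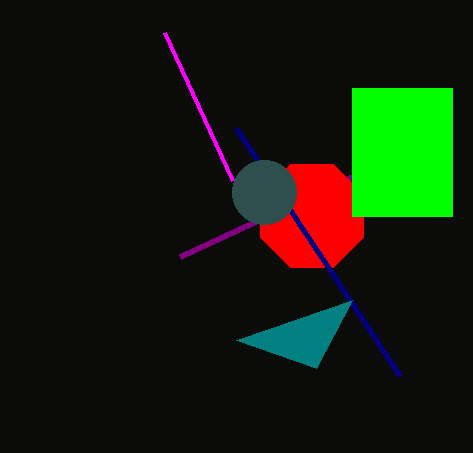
p_1 = 180
q_1 = 256
a_2 = 312
b_2 = 216
s_3 = 236
t_3 = 128
p_4 = 352
q_4 = 88
t_4 = 216
u_5 = 316
v_5 = 368
s_6 = 232
t_6 = 180
a_7 = 264
c_7 = 32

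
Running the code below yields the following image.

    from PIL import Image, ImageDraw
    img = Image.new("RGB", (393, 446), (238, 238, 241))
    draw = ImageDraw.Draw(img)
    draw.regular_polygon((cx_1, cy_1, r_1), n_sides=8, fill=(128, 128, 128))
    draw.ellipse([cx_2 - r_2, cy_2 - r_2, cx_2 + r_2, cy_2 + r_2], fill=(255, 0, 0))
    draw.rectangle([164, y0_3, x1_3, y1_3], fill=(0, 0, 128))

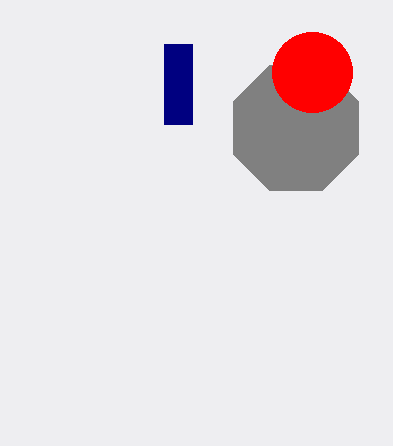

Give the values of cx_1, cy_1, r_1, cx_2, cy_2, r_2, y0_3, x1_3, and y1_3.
cx_1 = 296, cy_1 = 128, r_1 = 68, cx_2 = 312, cy_2 = 72, r_2 = 40, y0_3 = 44, x1_3 = 192, y1_3 = 124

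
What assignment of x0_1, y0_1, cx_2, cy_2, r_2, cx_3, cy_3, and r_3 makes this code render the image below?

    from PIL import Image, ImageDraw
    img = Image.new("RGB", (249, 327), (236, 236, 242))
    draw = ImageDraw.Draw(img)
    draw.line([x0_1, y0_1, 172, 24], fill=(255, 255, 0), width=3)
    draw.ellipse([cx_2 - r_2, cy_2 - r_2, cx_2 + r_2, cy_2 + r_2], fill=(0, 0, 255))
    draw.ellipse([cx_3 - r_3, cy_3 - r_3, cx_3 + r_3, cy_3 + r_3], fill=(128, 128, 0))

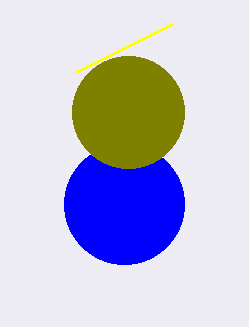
x0_1 = 76; y0_1 = 72; cx_2 = 124; cy_2 = 204; r_2 = 60; cx_3 = 128; cy_3 = 112; r_3 = 56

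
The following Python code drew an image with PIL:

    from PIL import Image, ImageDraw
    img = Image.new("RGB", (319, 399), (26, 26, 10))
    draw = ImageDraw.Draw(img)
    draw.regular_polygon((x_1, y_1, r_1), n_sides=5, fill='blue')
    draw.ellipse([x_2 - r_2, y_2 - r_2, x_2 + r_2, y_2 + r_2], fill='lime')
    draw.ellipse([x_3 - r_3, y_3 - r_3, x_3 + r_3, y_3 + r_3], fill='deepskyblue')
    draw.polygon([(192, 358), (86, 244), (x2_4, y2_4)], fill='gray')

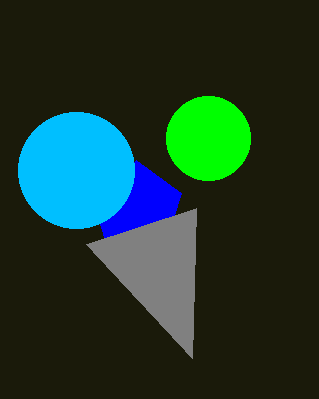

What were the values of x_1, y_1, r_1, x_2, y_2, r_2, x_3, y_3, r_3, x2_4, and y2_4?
x_1 = 136; y_1 = 208; r_1 = 48; x_2 = 208; y_2 = 138; r_2 = 42; x_3 = 76; y_3 = 170; r_3 = 58; x2_4 = 196; y2_4 = 208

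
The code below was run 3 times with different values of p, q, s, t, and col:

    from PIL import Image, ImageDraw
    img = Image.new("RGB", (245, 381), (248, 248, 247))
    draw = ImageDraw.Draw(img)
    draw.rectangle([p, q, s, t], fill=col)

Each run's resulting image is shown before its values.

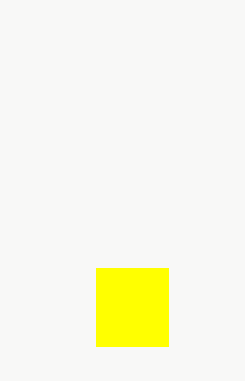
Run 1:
p = 96, q = 268, s = 168, t = 346, col = 'yellow'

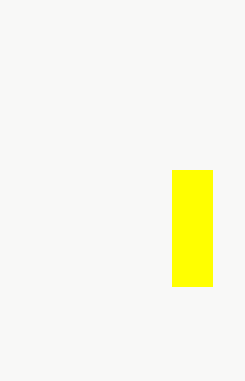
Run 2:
p = 172
q = 170
s = 212
t = 286
col = 'yellow'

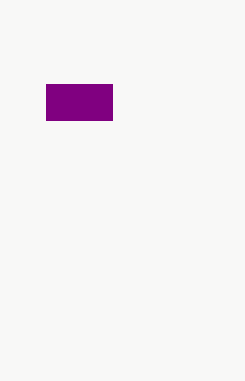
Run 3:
p = 46
q = 84
s = 112
t = 120
col = 'purple'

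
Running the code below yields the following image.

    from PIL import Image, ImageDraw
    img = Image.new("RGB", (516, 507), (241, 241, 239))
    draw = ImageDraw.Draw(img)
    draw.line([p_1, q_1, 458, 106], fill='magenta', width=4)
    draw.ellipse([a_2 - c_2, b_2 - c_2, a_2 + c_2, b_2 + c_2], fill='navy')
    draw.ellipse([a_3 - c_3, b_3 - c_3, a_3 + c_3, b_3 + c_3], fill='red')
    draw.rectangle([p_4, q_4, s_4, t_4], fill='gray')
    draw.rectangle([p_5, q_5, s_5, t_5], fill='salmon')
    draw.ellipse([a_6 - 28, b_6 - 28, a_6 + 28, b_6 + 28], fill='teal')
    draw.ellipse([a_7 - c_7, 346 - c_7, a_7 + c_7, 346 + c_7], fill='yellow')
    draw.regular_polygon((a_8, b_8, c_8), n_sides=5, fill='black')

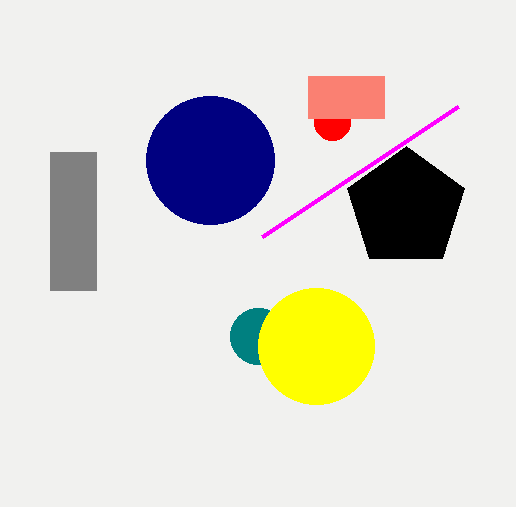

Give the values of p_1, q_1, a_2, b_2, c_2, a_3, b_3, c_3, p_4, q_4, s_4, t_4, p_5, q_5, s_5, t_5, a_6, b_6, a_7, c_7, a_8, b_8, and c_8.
p_1 = 262; q_1 = 236; a_2 = 210; b_2 = 160; c_2 = 64; a_3 = 332; b_3 = 122; c_3 = 18; p_4 = 50; q_4 = 152; s_4 = 96; t_4 = 290; p_5 = 308; q_5 = 76; s_5 = 384; t_5 = 118; a_6 = 258; b_6 = 336; a_7 = 316; c_7 = 58; a_8 = 406; b_8 = 208; c_8 = 62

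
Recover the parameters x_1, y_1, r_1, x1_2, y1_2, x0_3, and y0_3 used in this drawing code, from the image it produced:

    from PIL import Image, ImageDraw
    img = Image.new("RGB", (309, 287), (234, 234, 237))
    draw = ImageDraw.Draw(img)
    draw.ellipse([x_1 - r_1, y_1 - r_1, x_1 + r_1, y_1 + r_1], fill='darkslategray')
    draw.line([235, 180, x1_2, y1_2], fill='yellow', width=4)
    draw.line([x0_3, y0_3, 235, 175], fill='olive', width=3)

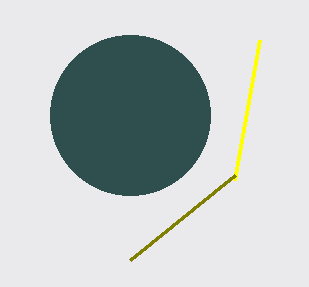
x_1 = 130, y_1 = 115, r_1 = 80, x1_2 = 260, y1_2 = 40, x0_3 = 130, y0_3 = 260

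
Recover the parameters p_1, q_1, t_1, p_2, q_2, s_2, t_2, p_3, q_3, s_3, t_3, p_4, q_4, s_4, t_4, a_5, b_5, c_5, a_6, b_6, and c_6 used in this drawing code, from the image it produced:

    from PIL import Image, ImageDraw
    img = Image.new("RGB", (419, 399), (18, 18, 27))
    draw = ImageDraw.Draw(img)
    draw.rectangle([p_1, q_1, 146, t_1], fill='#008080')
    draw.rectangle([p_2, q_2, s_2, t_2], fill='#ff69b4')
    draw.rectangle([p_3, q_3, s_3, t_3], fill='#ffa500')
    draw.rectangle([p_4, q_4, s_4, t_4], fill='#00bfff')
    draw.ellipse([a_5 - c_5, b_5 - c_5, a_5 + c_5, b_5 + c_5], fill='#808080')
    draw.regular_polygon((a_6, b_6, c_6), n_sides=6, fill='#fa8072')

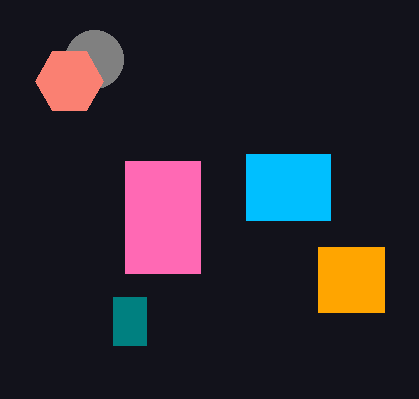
p_1 = 113
q_1 = 297
t_1 = 345
p_2 = 125
q_2 = 161
s_2 = 200
t_2 = 273
p_3 = 318
q_3 = 247
s_3 = 384
t_3 = 312
p_4 = 246
q_4 = 154
s_4 = 330
t_4 = 220
a_5 = 94
b_5 = 59
c_5 = 29
a_6 = 69
b_6 = 81
c_6 = 34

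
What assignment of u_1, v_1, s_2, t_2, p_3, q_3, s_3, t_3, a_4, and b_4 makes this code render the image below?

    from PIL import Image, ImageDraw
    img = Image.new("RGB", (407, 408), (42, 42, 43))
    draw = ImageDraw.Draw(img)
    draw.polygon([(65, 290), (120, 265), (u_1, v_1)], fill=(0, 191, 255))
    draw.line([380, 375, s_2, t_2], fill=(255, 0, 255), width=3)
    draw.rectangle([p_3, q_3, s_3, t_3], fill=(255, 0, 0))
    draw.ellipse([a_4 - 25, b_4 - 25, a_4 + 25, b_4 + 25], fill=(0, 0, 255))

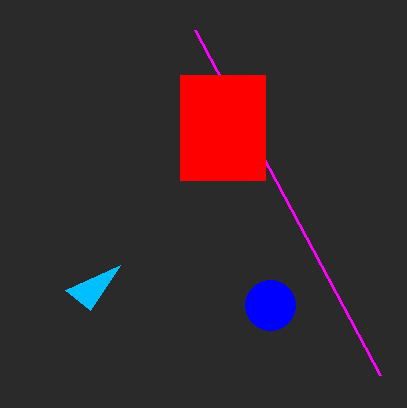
u_1 = 90
v_1 = 310
s_2 = 195
t_2 = 30
p_3 = 180
q_3 = 75
s_3 = 265
t_3 = 180
a_4 = 270
b_4 = 305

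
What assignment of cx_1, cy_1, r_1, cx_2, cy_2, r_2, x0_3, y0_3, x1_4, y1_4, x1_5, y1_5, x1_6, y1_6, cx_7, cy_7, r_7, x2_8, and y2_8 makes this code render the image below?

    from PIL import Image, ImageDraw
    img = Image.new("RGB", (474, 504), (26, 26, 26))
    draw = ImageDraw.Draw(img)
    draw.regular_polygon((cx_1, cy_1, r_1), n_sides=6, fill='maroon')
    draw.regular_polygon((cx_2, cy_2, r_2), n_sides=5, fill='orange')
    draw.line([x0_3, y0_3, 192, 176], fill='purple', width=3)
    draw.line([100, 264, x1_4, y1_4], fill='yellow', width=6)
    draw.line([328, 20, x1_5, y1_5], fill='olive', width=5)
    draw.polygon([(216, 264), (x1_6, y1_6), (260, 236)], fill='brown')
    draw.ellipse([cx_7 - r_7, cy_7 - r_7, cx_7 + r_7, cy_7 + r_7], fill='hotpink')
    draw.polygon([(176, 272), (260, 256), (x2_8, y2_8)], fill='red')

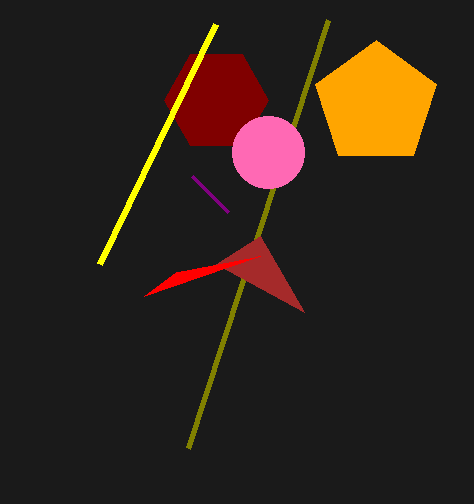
cx_1 = 216, cy_1 = 100, r_1 = 52, cx_2 = 376, cy_2 = 104, r_2 = 64, x0_3 = 228, y0_3 = 212, x1_4 = 216, y1_4 = 24, x1_5 = 188, y1_5 = 448, x1_6 = 304, y1_6 = 312, cx_7 = 268, cy_7 = 152, r_7 = 36, x2_8 = 144, y2_8 = 296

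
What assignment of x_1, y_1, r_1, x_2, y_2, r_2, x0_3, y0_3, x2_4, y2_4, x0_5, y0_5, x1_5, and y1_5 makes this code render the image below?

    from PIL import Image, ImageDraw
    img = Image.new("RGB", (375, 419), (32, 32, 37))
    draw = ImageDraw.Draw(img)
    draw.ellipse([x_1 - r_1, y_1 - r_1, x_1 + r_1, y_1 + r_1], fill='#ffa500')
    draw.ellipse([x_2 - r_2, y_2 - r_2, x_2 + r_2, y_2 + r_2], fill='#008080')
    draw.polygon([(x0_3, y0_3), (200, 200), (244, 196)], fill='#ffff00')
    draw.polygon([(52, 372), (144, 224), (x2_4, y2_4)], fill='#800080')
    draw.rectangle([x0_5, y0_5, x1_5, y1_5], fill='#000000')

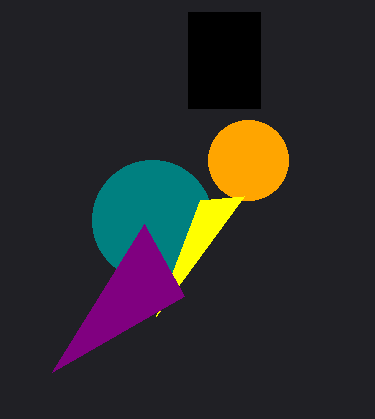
x_1 = 248; y_1 = 160; r_1 = 40; x_2 = 152; y_2 = 220; r_2 = 60; x0_3 = 156; y0_3 = 316; x2_4 = 184; y2_4 = 296; x0_5 = 188; y0_5 = 12; x1_5 = 260; y1_5 = 108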